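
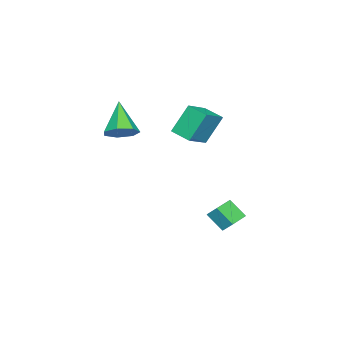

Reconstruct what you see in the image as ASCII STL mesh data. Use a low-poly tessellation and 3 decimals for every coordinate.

solid 
facet normal -0.393 0.334 0.857
outer loop
vertex -0.534 -0.167 4.21
vertex -0.156 0.972 3.94
vertex -1.999 0.132 3.422
endloop
endfacet
facet normal -0.307 -0.926 0.220
outer loop
vertex -1.264 -0.492 1.82
vertex -0.534 -0.167 4.21
vertex -1.999 0.132 3.422
endloop
endfacet
facet normal -0.393 0.334 0.857
outer loop
vertex -1.999 0.132 3.422
vertex -0.156 0.972 3.94
vertex -1.621 1.271 3.152
endloop
endfacet
facet normal -0.867 0.177 -0.467
outer loop
vertex -1.621 1.271 3.152
vertex -1.264 -0.492 1.82
vertex -1.999 0.132 3.422
endloop
endfacet
facet normal 0.867 -0.177 0.467
outer loop
vertex -0.534 -0.167 4.21
vertex 0.579 0.348 2.338
vertex -0.156 0.972 3.94
endloop
endfacet
facet normal -0.307 -0.926 0.220
outer loop
vertex 0.201 -0.791 2.608
vertex -0.534 -0.167 4.21
vertex -1.264 -0.492 1.82
endloop
endfacet
facet normal 0.867 -0.177 0.467
outer loop
vertex 0.201 -0.791 2.608
vertex 0.579 0.348 2.338
vertex -0.534 -0.167 4.21
endloop
endfacet
facet normal 0.307 0.926 -0.220
outer loop
vertex -0.156 0.972 3.94
vertex 0.579 0.348 2.338
vertex -1.621 1.271 3.152
endloop
endfacet
facet normal -0.867 0.177 -0.467
outer loop
vertex -0.886 0.647 1.55
vertex -1.264 -0.492 1.82
vertex -1.621 1.271 3.152
endloop
endfacet
facet normal 0.307 0.926 -0.220
outer loop
vertex -1.621 1.271 3.152
vertex 0.579 0.348 2.338
vertex -0.886 0.647 1.55
endloop
endfacet
facet normal 0.393 -0.334 -0.857
outer loop
vertex -0.886 0.647 1.55
vertex 0.201 -0.791 2.608
vertex -1.264 -0.492 1.82
endloop
endfacet
facet normal 0.393 -0.334 -0.857
outer loop
vertex 0.579 0.348 2.338
vertex 0.201 -0.791 2.608
vertex -0.886 0.647 1.55
endloop
endfacet
facet normal 0.613 0.338 -0.714
outer loop
vertex 1.957 -3.668 2.809
vertex 1.303 -3.03 2.549
vertex 1.998 -2.938 3.19
endloop
endfacet
facet normal 0.503 -0.422 0.754
outer loop
vertex 1.957 -3.668 2.809
vertex 1.998 -2.938 3.19
vertex -0.003 -3.75 4.071
endloop
endfacet
facet normal 0.614 0.338 -0.714
outer loop
vertex 1.998 -2.938 3.19
vertex 1.303 -3.03 2.549
vertex 1.516 -2.278 3.088
endloop
endfacet
facet normal 0.264 0.333 0.905
outer loop
vertex 1.998 -2.938 3.19
vertex 1.516 -2.278 3.088
vertex -0.003 -3.75 4.071
endloop
endfacet
facet normal 0.613 0.338 -0.714
outer loop
vertex 1.516 -2.278 3.088
vertex 1.303 -3.03 2.549
vertex 0.873 -2.184 2.581
endloop
endfacet
facet normal -0.346 0.741 0.576
outer loop
vertex 1.516 -2.278 3.088
vertex 0.873 -2.184 2.581
vertex -0.003 -3.75 4.071
endloop
endfacet
facet normal 0.613 0.338 -0.714
outer loop
vertex 0.873 -2.184 2.581
vertex 1.303 -3.03 2.549
vertex 0.554 -2.727 2.05
endloop
endfacet
facet normal -0.867 0.497 0.013
outer loop
vertex 0.873 -2.184 2.581
vertex 0.554 -2.727 2.05
vertex -0.003 -3.75 4.071
endloop
endfacet
facet normal 0.613 0.338 -0.714
outer loop
vertex 0.554 -2.727 2.05
vertex 1.303 -3.03 2.549
vertex 0.799 -3.499 1.895
endloop
endfacet
facet normal -0.908 -0.216 -0.359
outer loop
vertex 0.554 -2.727 2.05
vertex 0.799 -3.499 1.895
vertex -0.003 -3.75 4.071
endloop
endfacet
facet normal 0.613 0.337 -0.714
outer loop
vertex 0.799 -3.499 1.895
vertex 1.303 -3.03 2.549
vertex 1.423 -3.918 2.233
endloop
endfacet
facet normal -0.437 -0.861 -0.260
outer loop
vertex 0.799 -3.499 1.895
vertex 1.423 -3.918 2.233
vertex -0.003 -3.75 4.071
endloop
endfacet
facet normal 0.613 0.337 -0.715
outer loop
vertex 1.423 -3.918 2.233
vertex 1.303 -3.03 2.549
vertex 1.957 -3.668 2.809
endloop
endfacet
facet normal 0.192 -0.953 0.236
outer loop
vertex 1.423 -3.918 2.233
vertex 1.957 -3.668 2.809
vertex -0.003 -3.75 4.071
endloop
endfacet
facet normal -0.981 0.194 0.018
outer loop
vertex -1.493 1.757 -2.708
vertex -1.323 2.7 -3.587
vertex -1.623 1.162 -3.37
endloop
endfacet
facet normal -0.130 -0.725 0.677
outer loop
vertex -0.397 0.92 -3.393
vertex -1.493 1.757 -2.708
vertex -1.623 1.162 -3.37
endloop
endfacet
facet normal -0.981 0.194 0.018
outer loop
vertex -1.623 1.162 -3.37
vertex -1.323 2.7 -3.587
vertex -1.453 2.105 -4.25
endloop
endfacet
facet normal -0.144 -0.661 -0.736
outer loop
vertex -1.453 2.105 -4.25
vertex -0.397 0.92 -3.393
vertex -1.623 1.162 -3.37
endloop
endfacet
facet normal 0.144 0.661 0.737
outer loop
vertex -1.493 1.757 -2.708
vertex -0.097 2.458 -3.61
vertex -1.323 2.7 -3.587
endloop
endfacet
facet normal -0.131 -0.725 0.676
outer loop
vertex -0.267 1.515 -2.73
vertex -1.493 1.757 -2.708
vertex -0.397 0.92 -3.393
endloop
endfacet
facet normal 0.144 0.661 0.736
outer loop
vertex -0.267 1.515 -2.73
vertex -0.097 2.458 -3.61
vertex -1.493 1.757 -2.708
endloop
endfacet
facet normal 0.130 0.725 -0.676
outer loop
vertex -1.323 2.7 -3.587
vertex -0.097 2.458 -3.61
vertex -1.453 2.105 -4.25
endloop
endfacet
facet normal -0.144 -0.661 -0.737
outer loop
vertex -0.227 1.863 -4.272
vertex -0.397 0.92 -3.393
vertex -1.453 2.105 -4.25
endloop
endfacet
facet normal 0.131 0.724 -0.677
outer loop
vertex -1.453 2.105 -4.25
vertex -0.097 2.458 -3.61
vertex -0.227 1.863 -4.272
endloop
endfacet
facet normal 0.981 -0.194 -0.018
outer loop
vertex -0.227 1.863 -4.272
vertex -0.267 1.515 -2.73
vertex -0.397 0.92 -3.393
endloop
endfacet
facet normal 0.981 -0.194 -0.018
outer loop
vertex -0.097 2.458 -3.61
vertex -0.267 1.515 -2.73
vertex -0.227 1.863 -4.272
endloop
endfacet

endsolid


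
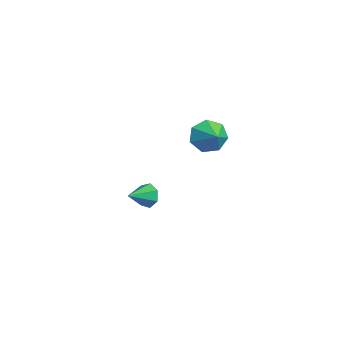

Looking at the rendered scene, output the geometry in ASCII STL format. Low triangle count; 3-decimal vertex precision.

solid 
facet normal -0.937 -0.100 -0.336
outer loop
vertex 2.412 1.495 1.707
vertex 2.053 1.93 2.58
vertex 2.323 2.393 1.689
endloop
endfacet
facet normal 0.844 0.073 -0.532
outer loop
vertex 2.412 1.495 1.707
vertex 2.323 2.393 1.689
vertex 3.167 2.05 2.98
endloop
endfacet
facet normal -0.937 -0.100 -0.336
outer loop
vertex 2.323 2.393 1.689
vertex 2.053 1.93 2.58
vertex 2.03 2.942 2.342
endloop
endfacet
facet normal 0.683 0.680 -0.266
outer loop
vertex 2.323 2.393 1.689
vertex 2.03 2.942 2.342
vertex 3.167 2.05 2.98
endloop
endfacet
facet normal -0.937 -0.100 -0.336
outer loop
vertex 2.03 2.942 2.342
vertex 2.053 1.93 2.58
vertex 1.754 2.73 3.175
endloop
endfacet
facet normal 0.445 0.822 0.356
outer loop
vertex 2.03 2.942 2.342
vertex 1.754 2.73 3.175
vertex 3.167 2.05 2.98
endloop
endfacet
facet normal -0.937 -0.100 -0.336
outer loop
vertex 1.754 2.73 3.175
vertex 2.053 1.93 2.58
vertex 1.703 1.915 3.56
endloop
endfacet
facet normal 0.308 0.391 0.868
outer loop
vertex 1.754 2.73 3.175
vertex 1.703 1.915 3.56
vertex 3.167 2.05 2.98
endloop
endfacet
facet normal -0.936 -0.101 -0.336
outer loop
vertex 1.703 1.915 3.56
vertex 2.053 1.93 2.58
vertex 1.916 1.112 3.207
endloop
endfacet
facet normal 0.376 -0.288 0.881
outer loop
vertex 1.703 1.915 3.56
vertex 1.916 1.112 3.207
vertex 3.167 2.05 2.98
endloop
endfacet
facet normal -0.937 -0.100 -0.335
outer loop
vertex 1.916 1.112 3.207
vertex 2.053 1.93 2.58
vertex 2.231 0.925 2.382
endloop
endfacet
facet normal 0.597 -0.703 0.387
outer loop
vertex 1.916 1.112 3.207
vertex 2.231 0.925 2.382
vertex 3.167 2.05 2.98
endloop
endfacet
facet normal -0.937 -0.100 -0.335
outer loop
vertex 2.231 0.925 2.382
vertex 2.053 1.93 2.58
vertex 2.412 1.495 1.707
endloop
endfacet
facet normal 0.805 -0.542 -0.241
outer loop
vertex 2.231 0.925 2.382
vertex 2.412 1.495 1.707
vertex 3.167 2.05 2.98
endloop
endfacet
facet normal -0.405 0.868 -0.288
outer loop
vertex -3.582 0.473 -4.856
vertex -4.056 0.482 -4.163
vertex -3.288 0.803 -4.276
endloop
endfacet
facet normal 0.915 -0.228 -0.334
outer loop
vertex -3.582 0.473 -4.856
vertex -3.288 0.803 -4.276
vertex -3.484 -0.742 -3.757
endloop
endfacet
facet normal -0.405 0.868 -0.288
outer loop
vertex -3.288 0.803 -4.276
vertex -4.056 0.482 -4.163
vertex -3.572 0.891 -3.611
endloop
endfacet
facet normal 0.920 0.015 0.391
outer loop
vertex -3.288 0.803 -4.276
vertex -3.572 0.891 -3.611
vertex -3.484 -0.742 -3.757
endloop
endfacet
facet normal -0.405 0.868 -0.288
outer loop
vertex -3.572 0.891 -3.611
vertex -4.056 0.482 -4.163
vertex -4.221 0.671 -3.361
endloop
endfacet
facet normal 0.377 -0.062 0.924
outer loop
vertex -3.572 0.891 -3.611
vertex -4.221 0.671 -3.361
vertex -3.484 -0.742 -3.757
endloop
endfacet
facet normal -0.406 0.867 -0.288
outer loop
vertex -4.221 0.671 -3.361
vertex -4.056 0.482 -4.163
vertex -4.745 0.308 -3.715
endloop
endfacet
facet normal -0.305 -0.401 0.864
outer loop
vertex -4.221 0.671 -3.361
vertex -4.745 0.308 -3.715
vertex -3.484 -0.742 -3.757
endloop
endfacet
facet normal -0.406 0.868 -0.287
outer loop
vertex -4.745 0.308 -3.715
vertex -4.056 0.482 -4.163
vertex -4.75 0.077 -4.406
endloop
endfacet
facet normal -0.614 -0.747 0.254
outer loop
vertex -4.745 0.308 -3.715
vertex -4.75 0.077 -4.406
vertex -3.484 -0.742 -3.757
endloop
endfacet
facet normal -0.405 0.867 -0.289
outer loop
vertex -4.75 0.077 -4.406
vertex -4.056 0.482 -4.163
vertex -4.232 0.15 -4.914
endloop
endfacet
facet normal -0.316 -0.839 -0.443
outer loop
vertex -4.75 0.077 -4.406
vertex -4.232 0.15 -4.914
vertex -3.484 -0.742 -3.757
endloop
endfacet
facet normal -0.405 0.867 -0.288
outer loop
vertex -4.232 0.15 -4.914
vertex -4.056 0.482 -4.163
vertex -3.582 0.473 -4.856
endloop
endfacet
facet normal 0.365 -0.608 -0.705
outer loop
vertex -4.232 0.15 -4.914
vertex -3.582 0.473 -4.856
vertex -3.484 -0.742 -3.757
endloop
endfacet

endsolid


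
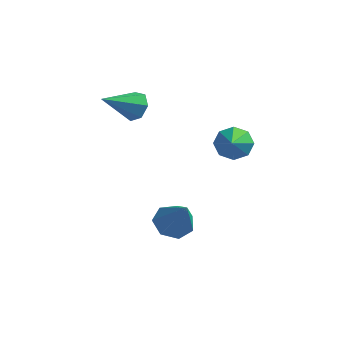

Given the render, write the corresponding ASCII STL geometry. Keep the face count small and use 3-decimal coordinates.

solid 
facet normal -0.469 0.325 -0.821
outer loop
vertex 2.057 0.652 -2.368
vertex 1.368 0.515 -2.029
vertex 1.796 1.167 -2.015
endloop
endfacet
facet normal 0.915 0.387 0.113
outer loop
vertex 2.057 0.652 -2.368
vertex 1.796 1.167 -2.015
vertex 2.132 -0.015 -0.691
endloop
endfacet
facet normal -0.468 0.325 -0.821
outer loop
vertex 1.796 1.167 -2.015
vertex 1.368 0.515 -2.029
vertex 1.213 1.191 -1.673
endloop
endfacet
facet normal 0.363 0.739 0.567
outer loop
vertex 1.796 1.167 -2.015
vertex 1.213 1.191 -1.673
vertex 2.132 -0.015 -0.691
endloop
endfacet
facet normal -0.469 0.325 -0.821
outer loop
vertex 1.213 1.191 -1.673
vertex 1.368 0.515 -2.029
vertex 0.746 0.706 -1.598
endloop
endfacet
facet normal -0.321 0.439 0.839
outer loop
vertex 1.213 1.191 -1.673
vertex 0.746 0.706 -1.598
vertex 2.132 -0.015 -0.691
endloop
endfacet
facet normal -0.469 0.327 -0.821
outer loop
vertex 0.746 0.706 -1.598
vertex 1.368 0.515 -2.029
vertex 0.748 0.078 -1.849
endloop
endfacet
facet normal -0.625 -0.291 0.724
outer loop
vertex 0.746 0.706 -1.598
vertex 0.748 0.078 -1.849
vertex 2.132 -0.015 -0.691
endloop
endfacet
facet normal -0.468 0.326 -0.821
outer loop
vertex 0.748 0.078 -1.849
vertex 1.368 0.515 -2.029
vertex 1.216 -0.222 -2.235
endloop
endfacet
facet normal -0.319 -0.896 0.309
outer loop
vertex 0.748 0.078 -1.849
vertex 1.216 -0.222 -2.235
vertex 2.132 -0.015 -0.691
endloop
endfacet
facet normal -0.469 0.326 -0.821
outer loop
vertex 1.216 -0.222 -2.235
vertex 1.368 0.515 -2.029
vertex 1.799 0.034 -2.466
endloop
endfacet
facet normal 0.369 -0.925 -0.095
outer loop
vertex 1.216 -0.222 -2.235
vertex 1.799 0.034 -2.466
vertex 2.132 -0.015 -0.691
endloop
endfacet
facet normal -0.469 0.326 -0.821
outer loop
vertex 1.799 0.034 -2.466
vertex 1.368 0.515 -2.029
vertex 2.057 0.652 -2.368
endloop
endfacet
facet normal 0.917 -0.354 -0.182
outer loop
vertex 1.799 0.034 -2.466
vertex 2.057 0.652 -2.368
vertex 2.132 -0.015 -0.691
endloop
endfacet
facet normal 0.478 0.714 -0.511
outer loop
vertex -0.317 1.486 2.331
vertex -0.758 1.931 2.54
vertex -0.189 1.752 2.822
endloop
endfacet
facet normal 0.630 -0.740 0.237
outer loop
vertex -0.317 1.486 2.331
vertex -0.189 1.752 2.822
vertex -1.522 0.789 3.36
endloop
endfacet
facet normal 0.478 0.713 -0.512
outer loop
vertex -0.189 1.752 2.822
vertex -0.758 1.931 2.54
vertex -0.489 2.153 3.1
endloop
endfacet
facet normal 0.495 -0.214 0.842
outer loop
vertex -0.189 1.752 2.822
vertex -0.489 2.153 3.1
vertex -1.522 0.789 3.36
endloop
endfacet
facet normal 0.477 0.715 -0.512
outer loop
vertex -0.489 2.153 3.1
vertex -0.758 1.931 2.54
vertex -0.992 2.386 2.957
endloop
endfacet
facet normal -0.138 0.285 0.949
outer loop
vertex -0.489 2.153 3.1
vertex -0.992 2.386 2.957
vertex -1.522 0.789 3.36
endloop
endfacet
facet normal 0.477 0.714 -0.512
outer loop
vertex -0.992 2.386 2.957
vertex -0.758 1.931 2.54
vertex -1.319 2.277 2.5
endloop
endfacet
facet normal -0.792 0.383 0.475
outer loop
vertex -0.992 2.386 2.957
vertex -1.319 2.277 2.5
vertex -1.522 0.789 3.36
endloop
endfacet
facet normal 0.477 0.714 -0.513
outer loop
vertex -1.319 2.277 2.5
vertex -0.758 1.931 2.54
vertex -1.224 1.907 2.073
endloop
endfacet
facet normal -0.975 0.005 -0.221
outer loop
vertex -1.319 2.277 2.5
vertex -1.224 1.907 2.073
vertex -1.522 0.789 3.36
endloop
endfacet
facet normal 0.477 0.714 -0.513
outer loop
vertex -1.224 1.907 2.073
vertex -0.758 1.931 2.54
vertex -0.778 1.555 1.998
endloop
endfacet
facet normal -0.549 -0.564 -0.617
outer loop
vertex -1.224 1.907 2.073
vertex -0.778 1.555 1.998
vertex -1.522 0.789 3.36
endloop
endfacet
facet normal 0.477 0.714 -0.513
outer loop
vertex -0.778 1.555 1.998
vertex -0.758 1.931 2.54
vertex -0.317 1.486 2.331
endloop
endfacet
facet normal 0.165 -0.895 -0.414
outer loop
vertex -0.778 1.555 1.998
vertex -0.317 1.486 2.331
vertex -1.522 0.789 3.36
endloop
endfacet
facet normal -0.286 0.785 -0.549
outer loop
vertex 3.627 1.702 2.557
vertex 3.278 1.274 2.127
vertex 3.12 1.625 2.711
endloop
endfacet
facet normal 0.240 0.281 0.929
outer loop
vertex 3.627 1.702 2.557
vertex 3.12 1.625 2.711
vertex 3.762 -0.054 3.053
endloop
endfacet
facet normal -0.286 0.785 -0.549
outer loop
vertex 3.12 1.625 2.711
vertex 3.278 1.274 2.127
vertex 2.705 1.342 2.523
endloop
endfacet
facet normal -0.425 0.022 0.905
outer loop
vertex 3.12 1.625 2.711
vertex 2.705 1.342 2.523
vertex 3.762 -0.054 3.053
endloop
endfacet
facet normal -0.286 0.786 -0.549
outer loop
vertex 2.705 1.342 2.523
vertex 3.278 1.274 2.127
vertex 2.626 1.02 2.103
endloop
endfacet
facet normal -0.782 -0.415 0.465
outer loop
vertex 2.705 1.342 2.523
vertex 2.626 1.02 2.103
vertex 3.762 -0.054 3.053
endloop
endfacet
facet normal -0.286 0.786 -0.549
outer loop
vertex 2.626 1.02 2.103
vertex 3.278 1.274 2.127
vertex 2.929 0.846 1.696
endloop
endfacet
facet normal -0.621 -0.773 -0.132
outer loop
vertex 2.626 1.02 2.103
vertex 2.929 0.846 1.696
vertex 3.762 -0.054 3.053
endloop
endfacet
facet normal -0.286 0.786 -0.549
outer loop
vertex 2.929 0.846 1.696
vertex 3.278 1.274 2.127
vertex 3.436 0.923 1.542
endloop
endfacet
facet normal -0.035 -0.843 -0.537
outer loop
vertex 2.929 0.846 1.696
vertex 3.436 0.923 1.542
vertex 3.762 -0.054 3.053
endloop
endfacet
facet normal -0.287 0.785 -0.549
outer loop
vertex 3.436 0.923 1.542
vertex 3.278 1.274 2.127
vertex 3.851 1.206 1.73
endloop
endfacet
facet normal 0.630 -0.583 -0.513
outer loop
vertex 3.436 0.923 1.542
vertex 3.851 1.206 1.73
vertex 3.762 -0.054 3.053
endloop
endfacet
facet normal -0.287 0.786 -0.548
outer loop
vertex 3.851 1.206 1.73
vertex 3.278 1.274 2.127
vertex 3.93 1.528 2.15
endloop
endfacet
facet normal 0.986 -0.147 -0.073
outer loop
vertex 3.851 1.206 1.73
vertex 3.93 1.528 2.15
vertex 3.762 -0.054 3.053
endloop
endfacet
facet normal -0.287 0.785 -0.549
outer loop
vertex 3.93 1.528 2.15
vertex 3.278 1.274 2.127
vertex 3.627 1.702 2.557
endloop
endfacet
facet normal 0.825 0.211 0.524
outer loop
vertex 3.93 1.528 2.15
vertex 3.627 1.702 2.557
vertex 3.762 -0.054 3.053
endloop
endfacet

endsolid


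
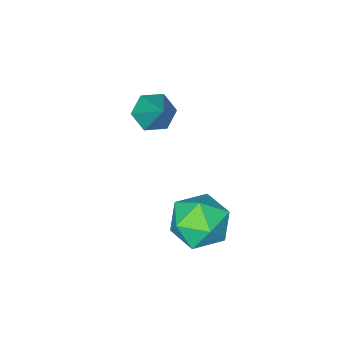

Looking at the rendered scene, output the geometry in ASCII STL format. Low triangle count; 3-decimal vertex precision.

solid 
facet normal -0.171 0.582 0.795
outer loop
vertex 0.501 3.946 -0.016
vertex -0.496 3.614 0.012
vertex 0.245 3.097 0.55
endloop
endfacet
facet normal 0.508 0.366 0.779
outer loop
vertex 0.501 3.946 -0.016
vertex 0.245 3.097 0.55
vertex 1.125 3.1 -0.025
endloop
endfacet
facet normal 0.795 0.584 0.164
outer loop
vertex 0.501 3.946 -0.016
vertex 1.125 3.1 -0.025
vertex 0.928 3.618 -0.919
endloop
endfacet
facet normal 0.291 0.935 -0.202
outer loop
vertex 0.501 3.946 -0.016
vertex 0.928 3.618 -0.919
vertex -0.074 3.935 -0.896
endloop
endfacet
facet normal -0.306 0.933 0.188
outer loop
vertex 0.501 3.946 -0.016
vertex -0.074 3.935 -0.896
vertex -0.496 3.614 0.012
endloop
endfacet
facet normal 0.514 -0.348 0.784
outer loop
vertex 1.125 3.1 -0.025
vertex 0.245 3.097 0.55
vertex 0.514 2.245 -0.004
endloop
endfacet
facet normal -0.587 0.001 0.810
outer loop
vertex 0.245 3.097 0.55
vertex -0.496 3.614 0.012
vertex -0.488 2.562 0.019
endloop
endfacet
facet normal -0.803 0.570 -0.172
outer loop
vertex -0.496 3.614 0.012
vertex -0.074 3.935 -0.896
vertex -0.685 3.08 -0.875
endloop
endfacet
facet normal 0.163 0.573 -0.803
outer loop
vertex -0.074 3.935 -0.896
vertex 0.928 3.618 -0.919
vertex 0.195 3.083 -1.45
endloop
endfacet
facet normal 0.977 0.006 -0.212
outer loop
vertex 0.928 3.618 -0.919
vertex 1.125 3.1 -0.025
vertex 0.936 2.566 -0.912
endloop
endfacet
facet normal -0.291 -0.935 0.202
outer loop
vertex -0.061 2.234 -0.884
vertex 0.514 2.245 -0.004
vertex -0.488 2.562 0.019
endloop
endfacet
facet normal -0.795 -0.584 -0.164
outer loop
vertex -0.061 2.234 -0.884
vertex -0.488 2.562 0.019
vertex -0.685 3.08 -0.875
endloop
endfacet
facet normal -0.508 -0.366 -0.779
outer loop
vertex -0.061 2.234 -0.884
vertex -0.685 3.08 -0.875
vertex 0.195 3.083 -1.45
endloop
endfacet
facet normal 0.171 -0.582 -0.795
outer loop
vertex -0.061 2.234 -0.884
vertex 0.195 3.083 -1.45
vertex 0.936 2.566 -0.912
endloop
endfacet
facet normal 0.306 -0.933 -0.188
outer loop
vertex -0.061 2.234 -0.884
vertex 0.936 2.566 -0.912
vertex 0.514 2.245 -0.004
endloop
endfacet
facet normal -0.163 -0.573 0.803
outer loop
vertex -0.488 2.562 0.019
vertex 0.514 2.245 -0.004
vertex 0.245 3.097 0.55
endloop
endfacet
facet normal -0.977 -0.006 0.212
outer loop
vertex -0.685 3.08 -0.875
vertex -0.488 2.562 0.019
vertex -0.496 3.614 0.012
endloop
endfacet
facet normal -0.514 0.348 -0.784
outer loop
vertex 0.195 3.083 -1.45
vertex -0.685 3.08 -0.875
vertex -0.074 3.935 -0.896
endloop
endfacet
facet normal 0.587 -0.001 -0.810
outer loop
vertex 0.936 2.566 -0.912
vertex 0.195 3.083 -1.45
vertex 0.928 3.618 -0.919
endloop
endfacet
facet normal 0.803 -0.570 0.172
outer loop
vertex 0.514 2.245 -0.004
vertex 0.936 2.566 -0.912
vertex 1.125 3.1 -0.025
endloop
endfacet
facet normal -0.269 -0.632 -0.727
outer loop
vertex -0.243 -0.939 1.39
vertex -0.89 -0.605 1.339
vertex -0.328 -0.377 0.933
endloop
endfacet
facet normal 0.991 0.132 -0.022
outer loop
vertex -0.243 -0.939 1.39
vertex -0.328 -0.377 0.933
vertex -0.41 0.525 2.641
endloop
endfacet
facet normal -0.269 -0.632 -0.727
outer loop
vertex -0.328 -0.377 0.933
vertex -0.89 -0.605 1.339
vertex -0.976 -0.043 0.882
endloop
endfacet
facet normal 0.444 0.801 -0.402
outer loop
vertex -0.328 -0.377 0.933
vertex -0.976 -0.043 0.882
vertex -0.41 0.525 2.641
endloop
endfacet
facet normal -0.268 -0.632 -0.727
outer loop
vertex -0.976 -0.043 0.882
vertex -0.89 -0.605 1.339
vertex -1.537 -0.272 1.288
endloop
endfacet
facet normal -0.457 0.879 -0.137
outer loop
vertex -0.976 -0.043 0.882
vertex -1.537 -0.272 1.288
vertex -0.41 0.525 2.641
endloop
endfacet
facet normal -0.268 -0.632 -0.727
outer loop
vertex -1.537 -0.272 1.288
vertex -0.89 -0.605 1.339
vertex -1.452 -0.834 1.745
endloop
endfacet
facet normal -0.812 0.289 0.506
outer loop
vertex -1.537 -0.272 1.288
vertex -1.452 -0.834 1.745
vertex -0.41 0.525 2.641
endloop
endfacet
facet normal -0.268 -0.631 -0.728
outer loop
vertex -1.452 -0.834 1.745
vertex -0.89 -0.605 1.339
vertex -0.805 -1.168 1.796
endloop
endfacet
facet normal -0.266 -0.380 0.886
outer loop
vertex -1.452 -0.834 1.745
vertex -0.805 -1.168 1.796
vertex -0.41 0.525 2.641
endloop
endfacet
facet normal -0.268 -0.631 -0.728
outer loop
vertex -0.805 -1.168 1.796
vertex -0.89 -0.605 1.339
vertex -0.243 -0.939 1.39
endloop
endfacet
facet normal 0.636 -0.458 0.621
outer loop
vertex -0.805 -1.168 1.796
vertex -0.243 -0.939 1.39
vertex -0.41 0.525 2.641
endloop
endfacet

endsolid


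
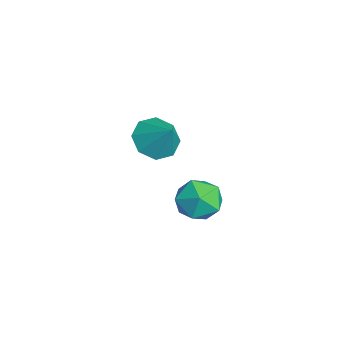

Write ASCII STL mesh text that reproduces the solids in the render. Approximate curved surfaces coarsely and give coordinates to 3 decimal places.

solid 
facet normal -0.991 -0.048 -0.127
outer loop
vertex 2.597 3.595 2.396
vertex 2.537 2.913 3.123
vertex 2.462 3.884 3.343
endloop
endfacet
facet normal -0.744 0.602 -0.290
outer loop
vertex 2.597 3.595 2.396
vertex 2.462 3.884 3.343
vertex 3.096 4.384 2.754
endloop
endfacet
facet normal -0.258 0.530 -0.808
outer loop
vertex 2.597 3.595 2.396
vertex 3.096 4.384 2.754
vertex 3.562 3.721 2.17
endloop
endfacet
facet normal -0.205 -0.164 -0.965
outer loop
vertex 2.597 3.595 2.396
vertex 3.562 3.721 2.17
vertex 3.217 2.812 2.398
endloop
endfacet
facet normal -0.657 -0.522 -0.544
outer loop
vertex 2.597 3.595 2.396
vertex 3.217 2.812 2.398
vertex 2.537 2.913 3.123
endloop
endfacet
facet normal -0.415 0.864 0.287
outer loop
vertex 3.096 4.384 2.754
vertex 2.462 3.884 3.343
vertex 3.343 4.188 3.702
endloop
endfacet
facet normal -0.814 -0.187 0.550
outer loop
vertex 2.462 3.884 3.343
vertex 2.537 2.913 3.123
vertex 2.998 3.279 3.93
endloop
endfacet
facet normal -0.275 -0.953 -0.125
outer loop
vertex 2.537 2.913 3.123
vertex 3.217 2.812 2.398
vertex 3.464 2.616 3.346
endloop
endfacet
facet normal 0.458 -0.376 -0.806
outer loop
vertex 3.217 2.812 2.398
vertex 3.562 3.721 2.17
vertex 4.098 3.116 2.757
endloop
endfacet
facet normal 0.372 0.747 -0.551
outer loop
vertex 3.562 3.721 2.17
vertex 3.096 4.384 2.754
vertex 4.023 4.087 2.977
endloop
endfacet
facet normal 0.205 0.164 0.965
outer loop
vertex 3.963 3.405 3.704
vertex 3.343 4.188 3.702
vertex 2.998 3.279 3.93
endloop
endfacet
facet normal 0.258 -0.530 0.808
outer loop
vertex 3.963 3.405 3.704
vertex 2.998 3.279 3.93
vertex 3.464 2.616 3.346
endloop
endfacet
facet normal 0.744 -0.602 0.290
outer loop
vertex 3.963 3.405 3.704
vertex 3.464 2.616 3.346
vertex 4.098 3.116 2.757
endloop
endfacet
facet normal 0.991 0.048 0.127
outer loop
vertex 3.963 3.405 3.704
vertex 4.098 3.116 2.757
vertex 4.023 4.087 2.977
endloop
endfacet
facet normal 0.657 0.522 0.544
outer loop
vertex 3.963 3.405 3.704
vertex 4.023 4.087 2.977
vertex 3.343 4.188 3.702
endloop
endfacet
facet normal -0.458 0.376 0.806
outer loop
vertex 2.998 3.279 3.93
vertex 3.343 4.188 3.702
vertex 2.462 3.884 3.343
endloop
endfacet
facet normal -0.372 -0.747 0.551
outer loop
vertex 3.464 2.616 3.346
vertex 2.998 3.279 3.93
vertex 2.537 2.913 3.123
endloop
endfacet
facet normal 0.415 -0.864 -0.287
outer loop
vertex 4.098 3.116 2.757
vertex 3.464 2.616 3.346
vertex 3.217 2.812 2.398
endloop
endfacet
facet normal 0.814 0.187 -0.550
outer loop
vertex 4.023 4.087 2.977
vertex 4.098 3.116 2.757
vertex 3.562 3.721 2.17
endloop
endfacet
facet normal 0.275 0.953 0.125
outer loop
vertex 3.343 4.188 3.702
vertex 4.023 4.087 2.977
vertex 3.096 4.384 2.754
endloop
endfacet
facet normal -0.604 -0.319 -0.731
outer loop
vertex -0.382 2.583 2.49
vertex -1.174 2.721 3.084
vertex -0.676 3.287 2.426
endloop
endfacet
facet normal 0.914 0.366 -0.175
outer loop
vertex -0.382 2.583 2.49
vertex -0.676 3.287 2.426
vertex -0.306 3.179 4.136
endloop
endfacet
facet normal -0.603 -0.319 -0.731
outer loop
vertex -0.676 3.287 2.426
vertex -1.174 2.721 3.084
vertex -1.263 3.659 2.748
endloop
endfacet
facet normal 0.512 0.857 -0.057
outer loop
vertex -0.676 3.287 2.426
vertex -1.263 3.659 2.748
vertex -0.306 3.179 4.136
endloop
endfacet
facet normal -0.603 -0.319 -0.731
outer loop
vertex -1.263 3.659 2.748
vertex -1.174 2.721 3.084
vertex -1.797 3.481 3.266
endloop
endfacet
facet normal 0.001 0.945 0.326
outer loop
vertex -1.263 3.659 2.748
vertex -1.797 3.481 3.266
vertex -0.306 3.179 4.136
endloop
endfacet
facet normal -0.603 -0.319 -0.732
outer loop
vertex -1.797 3.481 3.266
vertex -1.174 2.721 3.084
vertex -1.967 2.859 3.677
endloop
endfacet
facet normal -0.319 0.582 0.748
outer loop
vertex -1.797 3.481 3.266
vertex -1.967 2.859 3.677
vertex -0.306 3.179 4.136
endloop
endfacet
facet normal -0.603 -0.319 -0.732
outer loop
vertex -1.967 2.859 3.677
vertex -1.174 2.721 3.084
vertex -1.672 2.155 3.741
endloop
endfacet
facet normal -0.262 -0.022 0.965
outer loop
vertex -1.967 2.859 3.677
vertex -1.672 2.155 3.741
vertex -0.306 3.179 4.136
endloop
endfacet
facet normal -0.604 -0.318 -0.731
outer loop
vertex -1.672 2.155 3.741
vertex -1.174 2.721 3.084
vertex -1.086 1.783 3.419
endloop
endfacet
facet normal 0.140 -0.513 0.847
outer loop
vertex -1.672 2.155 3.741
vertex -1.086 1.783 3.419
vertex -0.306 3.179 4.136
endloop
endfacet
facet normal -0.603 -0.318 -0.732
outer loop
vertex -1.086 1.783 3.419
vertex -1.174 2.721 3.084
vertex -0.551 1.96 2.901
endloop
endfacet
facet normal 0.649 -0.602 0.465
outer loop
vertex -1.086 1.783 3.419
vertex -0.551 1.96 2.901
vertex -0.306 3.179 4.136
endloop
endfacet
facet normal -0.604 -0.318 -0.731
outer loop
vertex -0.551 1.96 2.901
vertex -1.174 2.721 3.084
vertex -0.382 2.583 2.49
endloop
endfacet
facet normal 0.971 -0.236 0.041
outer loop
vertex -0.551 1.96 2.901
vertex -0.382 2.583 2.49
vertex -0.306 3.179 4.136
endloop
endfacet

endsolid


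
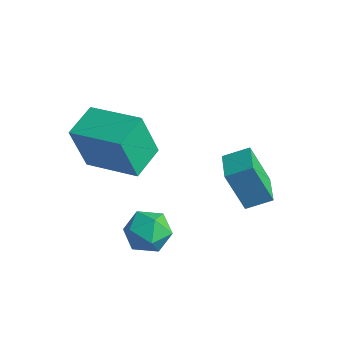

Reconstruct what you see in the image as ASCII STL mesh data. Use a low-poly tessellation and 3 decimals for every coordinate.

solid 
facet normal -0.989 0.042 0.144
outer loop
vertex -2.38 0.35 -3.313
vertex -2.408 -0.551 -3.245
vertex -2.279 -0.045 -2.506
endloop
endfacet
facet normal -0.671 0.630 0.392
outer loop
vertex -2.38 0.35 -3.313
vertex -2.279 -0.045 -2.506
vertex -1.755 0.656 -2.735
endloop
endfacet
facet normal -0.321 0.935 -0.149
outer loop
vertex -2.38 0.35 -3.313
vertex -1.755 0.656 -2.735
vertex -1.56 0.583 -3.615
endloop
endfacet
facet normal -0.422 0.537 -0.731
outer loop
vertex -2.38 0.35 -3.313
vertex -1.56 0.583 -3.615
vertex -1.964 -0.163 -3.93
endloop
endfacet
facet normal -0.835 -0.016 -0.550
outer loop
vertex -2.38 0.35 -3.313
vertex -1.964 -0.163 -3.93
vertex -2.408 -0.551 -3.245
endloop
endfacet
facet normal -0.190 0.430 0.882
outer loop
vertex -1.755 0.656 -2.735
vertex -2.279 -0.045 -2.506
vertex -1.396 -0.057 -2.31
endloop
endfacet
facet normal -0.706 -0.521 0.480
outer loop
vertex -2.279 -0.045 -2.506
vertex -2.408 -0.551 -3.245
vertex -1.8 -0.803 -2.625
endloop
endfacet
facet normal -0.457 -0.614 -0.644
outer loop
vertex -2.408 -0.551 -3.245
vertex -1.964 -0.163 -3.93
vertex -1.605 -0.876 -3.505
endloop
endfacet
facet normal 0.212 0.281 -0.936
outer loop
vertex -1.964 -0.163 -3.93
vertex -1.56 0.583 -3.615
vertex -1.081 -0.175 -3.734
endloop
endfacet
facet normal 0.377 0.926 0.007
outer loop
vertex -1.56 0.583 -3.615
vertex -1.755 0.656 -2.735
vertex -0.952 0.331 -2.995
endloop
endfacet
facet normal 0.422 -0.537 0.731
outer loop
vertex -0.98 -0.57 -2.927
vertex -1.396 -0.057 -2.31
vertex -1.8 -0.803 -2.625
endloop
endfacet
facet normal 0.321 -0.935 0.149
outer loop
vertex -0.98 -0.57 -2.927
vertex -1.8 -0.803 -2.625
vertex -1.605 -0.876 -3.505
endloop
endfacet
facet normal 0.671 -0.630 -0.392
outer loop
vertex -0.98 -0.57 -2.927
vertex -1.605 -0.876 -3.505
vertex -1.081 -0.175 -3.734
endloop
endfacet
facet normal 0.989 -0.042 -0.144
outer loop
vertex -0.98 -0.57 -2.927
vertex -1.081 -0.175 -3.734
vertex -0.952 0.331 -2.995
endloop
endfacet
facet normal 0.835 0.016 0.550
outer loop
vertex -0.98 -0.57 -2.927
vertex -0.952 0.331 -2.995
vertex -1.396 -0.057 -2.31
endloop
endfacet
facet normal -0.212 -0.281 0.936
outer loop
vertex -1.8 -0.803 -2.625
vertex -1.396 -0.057 -2.31
vertex -2.279 -0.045 -2.506
endloop
endfacet
facet normal -0.377 -0.926 -0.007
outer loop
vertex -1.605 -0.876 -3.505
vertex -1.8 -0.803 -2.625
vertex -2.408 -0.551 -3.245
endloop
endfacet
facet normal 0.190 -0.430 -0.882
outer loop
vertex -1.081 -0.175 -3.734
vertex -1.605 -0.876 -3.505
vertex -1.964 -0.163 -3.93
endloop
endfacet
facet normal 0.706 0.521 -0.480
outer loop
vertex -0.952 0.331 -2.995
vertex -1.081 -0.175 -3.734
vertex -1.56 0.583 -3.615
endloop
endfacet
facet normal 0.457 0.614 0.644
outer loop
vertex -1.396 -0.057 -2.31
vertex -0.952 0.331 -2.995
vertex -1.755 0.656 -2.735
endloop
endfacet
facet normal -0.754 0.647 -0.110
outer loop
vertex -1.721 3.311 -1.323
vertex -1.144 4.051 -0.924
vertex -1.132 3.723 -2.941
endloop
endfacet
facet normal -0.566 -0.726 -0.391
outer loop
vertex -0.136 2.869 -2.796
vertex -1.721 3.311 -1.323
vertex -1.132 3.723 -2.941
endloop
endfacet
facet normal -0.754 0.647 -0.110
outer loop
vertex -1.132 3.723 -2.941
vertex -1.144 4.051 -0.924
vertex -0.555 4.463 -2.542
endloop
endfacet
facet normal 0.333 0.233 -0.914
outer loop
vertex -0.555 4.463 -2.542
vertex -0.136 2.869 -2.796
vertex -1.132 3.723 -2.941
endloop
endfacet
facet normal -0.333 -0.233 0.914
outer loop
vertex -1.721 3.311 -1.323
vertex -0.148 3.197 -0.779
vertex -1.144 4.051 -0.924
endloop
endfacet
facet normal -0.566 -0.726 -0.391
outer loop
vertex -0.725 2.457 -1.178
vertex -1.721 3.311 -1.323
vertex -0.136 2.869 -2.796
endloop
endfacet
facet normal -0.333 -0.233 0.914
outer loop
vertex -0.725 2.457 -1.178
vertex -0.148 3.197 -0.779
vertex -1.721 3.311 -1.323
endloop
endfacet
facet normal 0.566 0.726 0.391
outer loop
vertex -1.144 4.051 -0.924
vertex -0.148 3.197 -0.779
vertex -0.555 4.463 -2.542
endloop
endfacet
facet normal 0.333 0.233 -0.914
outer loop
vertex 0.441 3.609 -2.397
vertex -0.136 2.869 -2.796
vertex -0.555 4.463 -2.542
endloop
endfacet
facet normal 0.566 0.726 0.391
outer loop
vertex -0.555 4.463 -2.542
vertex -0.148 3.197 -0.779
vertex 0.441 3.609 -2.397
endloop
endfacet
facet normal 0.754 -0.647 0.110
outer loop
vertex 0.441 3.609 -2.397
vertex -0.725 2.457 -1.178
vertex -0.136 2.869 -2.796
endloop
endfacet
facet normal 0.754 -0.647 0.110
outer loop
vertex -0.148 3.197 -0.779
vertex -0.725 2.457 -1.178
vertex 0.441 3.609 -2.397
endloop
endfacet
facet normal -0.948 -0.246 -0.200
outer loop
vertex -4.756 -0.789 0.505
vertex -5.151 0.501 0.793
vertex -4.492 -0.294 -1.352
endloop
endfacet
facet normal 0.286 -0.935 -0.209
outer loop
vertex -2.509 0.219 -0.933
vertex -4.756 -0.789 0.505
vertex -4.492 -0.294 -1.352
endloop
endfacet
facet normal -0.949 -0.245 -0.201
outer loop
vertex -4.492 -0.294 -1.352
vertex -5.151 0.501 0.793
vertex -4.886 0.997 -1.064
endloop
endfacet
facet normal 0.136 0.255 -0.957
outer loop
vertex -4.886 0.997 -1.064
vertex -2.509 0.219 -0.933
vertex -4.492 -0.294 -1.352
endloop
endfacet
facet normal -0.136 -0.255 0.957
outer loop
vertex -4.756 -0.789 0.505
vertex -3.168 1.014 1.212
vertex -5.151 0.501 0.793
endloop
endfacet
facet normal 0.286 -0.935 -0.209
outer loop
vertex -2.774 -0.277 0.924
vertex -4.756 -0.789 0.505
vertex -2.509 0.219 -0.933
endloop
endfacet
facet normal -0.136 -0.255 0.957
outer loop
vertex -2.774 -0.277 0.924
vertex -3.168 1.014 1.212
vertex -4.756 -0.789 0.505
endloop
endfacet
facet normal -0.286 0.935 0.209
outer loop
vertex -5.151 0.501 0.793
vertex -3.168 1.014 1.212
vertex -4.886 0.997 -1.064
endloop
endfacet
facet normal 0.136 0.255 -0.957
outer loop
vertex -2.904 1.509 -0.645
vertex -2.509 0.219 -0.933
vertex -4.886 0.997 -1.064
endloop
endfacet
facet normal -0.286 0.935 0.209
outer loop
vertex -4.886 0.997 -1.064
vertex -3.168 1.014 1.212
vertex -2.904 1.509 -0.645
endloop
endfacet
facet normal 0.948 0.246 0.201
outer loop
vertex -2.904 1.509 -0.645
vertex -2.774 -0.277 0.924
vertex -2.509 0.219 -0.933
endloop
endfacet
facet normal 0.949 0.245 0.200
outer loop
vertex -3.168 1.014 1.212
vertex -2.774 -0.277 0.924
vertex -2.904 1.509 -0.645
endloop
endfacet

endsolid


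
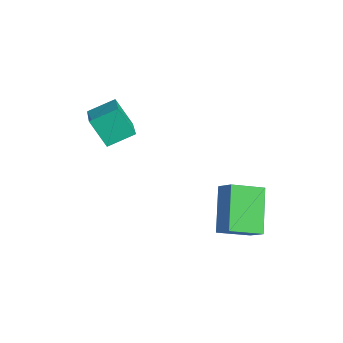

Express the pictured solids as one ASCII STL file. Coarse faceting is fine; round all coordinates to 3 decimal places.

solid 
facet normal -0.325 -0.415 0.850
outer loop
vertex -3.014 -1.347 2.3
vertex -5.0 -1.058 1.682
vertex -3.008 -2.435 1.771
endloop
endfacet
facet normal 0.946 -0.138 0.294
outer loop
vertex -2.56 -1.862 0.598
vertex -3.014 -1.347 2.3
vertex -3.008 -2.435 1.771
endloop
endfacet
facet normal -0.325 -0.415 0.850
outer loop
vertex -3.008 -2.435 1.771
vertex -5.0 -1.058 1.682
vertex -4.994 -2.146 1.153
endloop
endfacet
facet normal 0.005 -0.899 -0.437
outer loop
vertex -4.994 -2.146 1.153
vertex -2.56 -1.862 0.598
vertex -3.008 -2.435 1.771
endloop
endfacet
facet normal -0.005 0.899 0.437
outer loop
vertex -3.014 -1.347 2.3
vertex -4.552 -0.485 0.509
vertex -5.0 -1.058 1.682
endloop
endfacet
facet normal 0.946 -0.138 0.294
outer loop
vertex -2.566 -0.774 1.127
vertex -3.014 -1.347 2.3
vertex -2.56 -1.862 0.598
endloop
endfacet
facet normal -0.005 0.899 0.437
outer loop
vertex -2.566 -0.774 1.127
vertex -4.552 -0.485 0.509
vertex -3.014 -1.347 2.3
endloop
endfacet
facet normal -0.946 0.138 -0.294
outer loop
vertex -5.0 -1.058 1.682
vertex -4.552 -0.485 0.509
vertex -4.994 -2.146 1.153
endloop
endfacet
facet normal 0.005 -0.899 -0.437
outer loop
vertex -4.546 -1.573 -0.02
vertex -2.56 -1.862 0.598
vertex -4.994 -2.146 1.153
endloop
endfacet
facet normal -0.946 0.138 -0.294
outer loop
vertex -4.994 -2.146 1.153
vertex -4.552 -0.485 0.509
vertex -4.546 -1.573 -0.02
endloop
endfacet
facet normal 0.325 0.415 -0.850
outer loop
vertex -4.546 -1.573 -0.02
vertex -2.566 -0.774 1.127
vertex -2.56 -1.862 0.598
endloop
endfacet
facet normal 0.325 0.415 -0.850
outer loop
vertex -4.552 -0.485 0.509
vertex -2.566 -0.774 1.127
vertex -4.546 -1.573 -0.02
endloop
endfacet
facet normal -0.615 0.189 0.766
outer loop
vertex -1.62 2.131 -1.544
vertex -0.899 2.429 -1.039
vertex -1.83 3.495 -2.05
endloop
endfacet
facet normal -0.776 -0.321 -0.543
outer loop
vertex -0.521 3.091 -3.681
vertex -1.62 2.131 -1.544
vertex -1.83 3.495 -2.05
endloop
endfacet
facet normal -0.615 0.189 0.766
outer loop
vertex -1.83 3.495 -2.05
vertex -0.899 2.429 -1.039
vertex -1.109 3.793 -1.545
endloop
endfacet
facet normal -0.142 0.928 -0.344
outer loop
vertex -1.109 3.793 -1.545
vertex -0.521 3.091 -3.681
vertex -1.83 3.495 -2.05
endloop
endfacet
facet normal 0.142 -0.928 0.344
outer loop
vertex -1.62 2.131 -1.544
vertex 0.41 2.025 -2.67
vertex -0.899 2.429 -1.039
endloop
endfacet
facet normal -0.776 -0.321 -0.543
outer loop
vertex -0.311 1.727 -3.175
vertex -1.62 2.131 -1.544
vertex -0.521 3.091 -3.681
endloop
endfacet
facet normal 0.142 -0.928 0.344
outer loop
vertex -0.311 1.727 -3.175
vertex 0.41 2.025 -2.67
vertex -1.62 2.131 -1.544
endloop
endfacet
facet normal 0.776 0.321 0.543
outer loop
vertex -0.899 2.429 -1.039
vertex 0.41 2.025 -2.67
vertex -1.109 3.793 -1.545
endloop
endfacet
facet normal -0.142 0.928 -0.344
outer loop
vertex 0.2 3.389 -3.176
vertex -0.521 3.091 -3.681
vertex -1.109 3.793 -1.545
endloop
endfacet
facet normal 0.776 0.321 0.543
outer loop
vertex -1.109 3.793 -1.545
vertex 0.41 2.025 -2.67
vertex 0.2 3.389 -3.176
endloop
endfacet
facet normal 0.615 -0.189 -0.766
outer loop
vertex 0.2 3.389 -3.176
vertex -0.311 1.727 -3.175
vertex -0.521 3.091 -3.681
endloop
endfacet
facet normal 0.615 -0.189 -0.766
outer loop
vertex 0.41 2.025 -2.67
vertex -0.311 1.727 -3.175
vertex 0.2 3.389 -3.176
endloop
endfacet

endsolid


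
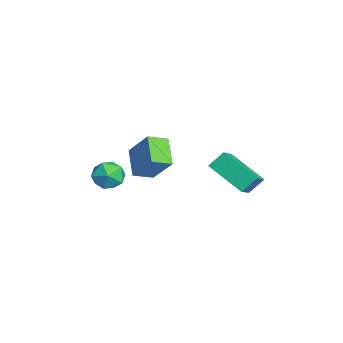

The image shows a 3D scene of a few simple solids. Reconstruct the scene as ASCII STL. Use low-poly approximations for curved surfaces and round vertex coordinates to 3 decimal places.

solid 
facet normal -0.773 0.360 -0.523
outer loop
vertex -0.238 2.471 -1.234
vertex 1.087 3.842 -2.249
vertex -0.067 1.753 -1.981
endloop
endfacet
facet normal -0.613 -0.635 0.470
outer loop
vertex 0.953 1.278 -1.291
vertex -0.238 2.471 -1.234
vertex -0.067 1.753 -1.981
endloop
endfacet
facet normal -0.773 0.360 -0.523
outer loop
vertex -0.067 1.753 -1.981
vertex 1.087 3.842 -2.249
vertex 1.258 3.124 -2.996
endloop
endfacet
facet normal 0.163 -0.684 -0.711
outer loop
vertex 1.258 3.124 -2.996
vertex 0.953 1.278 -1.291
vertex -0.067 1.753 -1.981
endloop
endfacet
facet normal -0.163 0.684 0.711
outer loop
vertex -0.238 2.471 -1.234
vertex 2.107 3.367 -1.559
vertex 1.087 3.842 -2.249
endloop
endfacet
facet normal -0.613 -0.635 0.470
outer loop
vertex 0.782 1.996 -0.544
vertex -0.238 2.471 -1.234
vertex 0.953 1.278 -1.291
endloop
endfacet
facet normal -0.163 0.684 0.711
outer loop
vertex 0.782 1.996 -0.544
vertex 2.107 3.367 -1.559
vertex -0.238 2.471 -1.234
endloop
endfacet
facet normal 0.613 0.635 -0.470
outer loop
vertex 1.087 3.842 -2.249
vertex 2.107 3.367 -1.559
vertex 1.258 3.124 -2.996
endloop
endfacet
facet normal 0.163 -0.684 -0.711
outer loop
vertex 2.278 2.649 -2.306
vertex 0.953 1.278 -1.291
vertex 1.258 3.124 -2.996
endloop
endfacet
facet normal 0.613 0.635 -0.470
outer loop
vertex 1.258 3.124 -2.996
vertex 2.107 3.367 -1.559
vertex 2.278 2.649 -2.306
endloop
endfacet
facet normal 0.773 -0.360 0.523
outer loop
vertex 2.278 2.649 -2.306
vertex 0.782 1.996 -0.544
vertex 0.953 1.278 -1.291
endloop
endfacet
facet normal 0.773 -0.360 0.523
outer loop
vertex 2.107 3.367 -1.559
vertex 0.782 1.996 -0.544
vertex 2.278 2.649 -2.306
endloop
endfacet
facet normal -0.823 -0.052 0.565
outer loop
vertex 0.076 -1.42 0.278
vertex -0.243 -0.448 -0.097
vertex -0.81 -2.236 -1.087
endloop
endfacet
facet normal 0.292 -0.892 0.344
outer loop
vertex 0.523 -2.152 -2.003
vertex 0.076 -1.42 0.278
vertex -0.81 -2.236 -1.087
endloop
endfacet
facet normal -0.823 -0.052 0.565
outer loop
vertex -0.81 -2.236 -1.087
vertex -0.243 -0.448 -0.097
vertex -1.129 -1.264 -1.462
endloop
endfacet
facet normal -0.487 -0.449 -0.749
outer loop
vertex -1.129 -1.264 -1.462
vertex 0.523 -2.152 -2.003
vertex -0.81 -2.236 -1.087
endloop
endfacet
facet normal 0.487 0.449 0.749
outer loop
vertex 0.076 -1.42 0.278
vertex 1.09 -0.364 -1.013
vertex -0.243 -0.448 -0.097
endloop
endfacet
facet normal 0.292 -0.892 0.344
outer loop
vertex 1.409 -1.336 -0.638
vertex 0.076 -1.42 0.278
vertex 0.523 -2.152 -2.003
endloop
endfacet
facet normal 0.487 0.449 0.749
outer loop
vertex 1.409 -1.336 -0.638
vertex 1.09 -0.364 -1.013
vertex 0.076 -1.42 0.278
endloop
endfacet
facet normal -0.292 0.892 -0.344
outer loop
vertex -0.243 -0.448 -0.097
vertex 1.09 -0.364 -1.013
vertex -1.129 -1.264 -1.462
endloop
endfacet
facet normal -0.487 -0.449 -0.749
outer loop
vertex 0.204 -1.18 -2.378
vertex 0.523 -2.152 -2.003
vertex -1.129 -1.264 -1.462
endloop
endfacet
facet normal -0.292 0.892 -0.344
outer loop
vertex -1.129 -1.264 -1.462
vertex 1.09 -0.364 -1.013
vertex 0.204 -1.18 -2.378
endloop
endfacet
facet normal 0.823 0.052 -0.565
outer loop
vertex 0.204 -1.18 -2.378
vertex 1.409 -1.336 -0.638
vertex 0.523 -2.152 -2.003
endloop
endfacet
facet normal 0.823 0.052 -0.565
outer loop
vertex 1.09 -0.364 -1.013
vertex 1.409 -1.336 -0.638
vertex 0.204 -1.18 -2.378
endloop
endfacet
facet normal -0.245 0.281 0.928
outer loop
vertex -2.54 -2.489 -3.157
vertex -3.414 -2.859 -3.276
vertex -2.709 -3.402 -2.925
endloop
endfacet
facet normal 0.452 0.140 0.881
outer loop
vertex -2.54 -2.489 -3.157
vertex -2.709 -3.402 -2.925
vertex -1.9 -3.165 -3.378
endloop
endfacet
facet normal 0.730 0.567 0.382
outer loop
vertex -2.54 -2.489 -3.157
vertex -1.9 -3.165 -3.378
vertex -2.105 -2.476 -4.009
endloop
endfacet
facet normal 0.204 0.972 0.119
outer loop
vertex -2.54 -2.489 -3.157
vertex -2.105 -2.476 -4.009
vertex -3.041 -2.287 -3.946
endloop
endfacet
facet normal -0.399 0.795 0.457
outer loop
vertex -2.54 -2.489 -3.157
vertex -3.041 -2.287 -3.946
vertex -3.414 -2.859 -3.276
endloop
endfacet
facet normal 0.527 -0.535 0.661
outer loop
vertex -1.9 -3.165 -3.378
vertex -2.709 -3.402 -2.925
vertex -2.379 -3.953 -3.634
endloop
endfacet
facet normal -0.603 -0.306 0.737
outer loop
vertex -2.709 -3.402 -2.925
vertex -3.414 -2.859 -3.276
vertex -3.315 -3.764 -3.571
endloop
endfacet
facet normal -0.851 0.525 -0.025
outer loop
vertex -3.414 -2.859 -3.276
vertex -3.041 -2.287 -3.946
vertex -3.52 -3.075 -4.202
endloop
endfacet
facet normal 0.125 0.811 -0.572
outer loop
vertex -3.041 -2.287 -3.946
vertex -2.105 -2.476 -4.009
vertex -2.711 -2.838 -4.655
endloop
endfacet
facet normal 0.977 0.155 -0.148
outer loop
vertex -2.105 -2.476 -4.009
vertex -1.9 -3.165 -3.378
vertex -2.006 -3.381 -4.304
endloop
endfacet
facet normal -0.204 -0.972 -0.119
outer loop
vertex -2.88 -3.751 -4.423
vertex -2.379 -3.953 -3.634
vertex -3.315 -3.764 -3.571
endloop
endfacet
facet normal -0.730 -0.567 -0.382
outer loop
vertex -2.88 -3.751 -4.423
vertex -3.315 -3.764 -3.571
vertex -3.52 -3.075 -4.202
endloop
endfacet
facet normal -0.452 -0.140 -0.881
outer loop
vertex -2.88 -3.751 -4.423
vertex -3.52 -3.075 -4.202
vertex -2.711 -2.838 -4.655
endloop
endfacet
facet normal 0.245 -0.281 -0.928
outer loop
vertex -2.88 -3.751 -4.423
vertex -2.711 -2.838 -4.655
vertex -2.006 -3.381 -4.304
endloop
endfacet
facet normal 0.399 -0.795 -0.457
outer loop
vertex -2.88 -3.751 -4.423
vertex -2.006 -3.381 -4.304
vertex -2.379 -3.953 -3.634
endloop
endfacet
facet normal -0.125 -0.811 0.572
outer loop
vertex -3.315 -3.764 -3.571
vertex -2.379 -3.953 -3.634
vertex -2.709 -3.402 -2.925
endloop
endfacet
facet normal -0.977 -0.155 0.148
outer loop
vertex -3.52 -3.075 -4.202
vertex -3.315 -3.764 -3.571
vertex -3.414 -2.859 -3.276
endloop
endfacet
facet normal -0.527 0.535 -0.661
outer loop
vertex -2.711 -2.838 -4.655
vertex -3.52 -3.075 -4.202
vertex -3.041 -2.287 -3.946
endloop
endfacet
facet normal 0.603 0.306 -0.737
outer loop
vertex -2.006 -3.381 -4.304
vertex -2.711 -2.838 -4.655
vertex -2.105 -2.476 -4.009
endloop
endfacet
facet normal 0.851 -0.525 0.025
outer loop
vertex -2.379 -3.953 -3.634
vertex -2.006 -3.381 -4.304
vertex -1.9 -3.165 -3.378
endloop
endfacet

endsolid


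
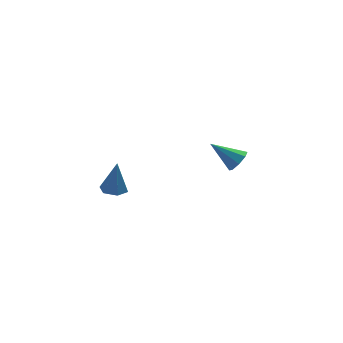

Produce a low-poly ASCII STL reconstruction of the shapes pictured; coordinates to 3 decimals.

solid 
facet normal 0.679 -0.457 -0.575
outer loop
vertex 4.109 1.323 -3.245
vertex 3.575 1.236 -3.806
vertex 4.099 1.784 -3.623
endloop
endfacet
facet normal 0.446 0.573 0.687
outer loop
vertex 4.109 1.323 -3.245
vertex 4.099 1.784 -3.623
vertex 2.285 2.104 -2.714
endloop
endfacet
facet normal 0.679 -0.457 -0.575
outer loop
vertex 4.099 1.784 -3.623
vertex 3.575 1.236 -3.806
vertex 3.782 1.924 -4.109
endloop
endfacet
facet normal 0.233 0.964 0.126
outer loop
vertex 4.099 1.784 -3.623
vertex 3.782 1.924 -4.109
vertex 2.285 2.104 -2.714
endloop
endfacet
facet normal 0.678 -0.457 -0.575
outer loop
vertex 3.782 1.924 -4.109
vertex 3.575 1.236 -3.806
vertex 3.343 1.662 -4.418
endloop
endfacet
facet normal -0.255 0.886 -0.388
outer loop
vertex 3.782 1.924 -4.109
vertex 3.343 1.662 -4.418
vertex 2.285 2.104 -2.714
endloop
endfacet
facet normal 0.679 -0.456 -0.575
outer loop
vertex 3.343 1.662 -4.418
vertex 3.575 1.236 -3.806
vertex 3.041 1.149 -4.368
endloop
endfacet
facet normal -0.738 0.380 -0.557
outer loop
vertex 3.343 1.662 -4.418
vertex 3.041 1.149 -4.368
vertex 2.285 2.104 -2.714
endloop
endfacet
facet normal 0.679 -0.457 -0.574
outer loop
vertex 3.041 1.149 -4.368
vertex 3.575 1.236 -3.806
vertex 3.051 0.688 -3.989
endloop
endfacet
facet normal -0.927 -0.250 -0.279
outer loop
vertex 3.041 1.149 -4.368
vertex 3.051 0.688 -3.989
vertex 2.285 2.104 -2.714
endloop
endfacet
facet normal 0.679 -0.457 -0.575
outer loop
vertex 3.051 0.688 -3.989
vertex 3.575 1.236 -3.806
vertex 3.368 0.548 -3.503
endloop
endfacet
facet normal -0.715 -0.640 0.282
outer loop
vertex 3.051 0.688 -3.989
vertex 3.368 0.548 -3.503
vertex 2.285 2.104 -2.714
endloop
endfacet
facet normal 0.679 -0.457 -0.575
outer loop
vertex 3.368 0.548 -3.503
vertex 3.575 1.236 -3.806
vertex 3.806 0.811 -3.195
endloop
endfacet
facet normal -0.224 -0.560 0.797
outer loop
vertex 3.368 0.548 -3.503
vertex 3.806 0.811 -3.195
vertex 2.285 2.104 -2.714
endloop
endfacet
facet normal 0.678 -0.458 -0.575
outer loop
vertex 3.806 0.811 -3.195
vertex 3.575 1.236 -3.806
vertex 4.109 1.323 -3.245
endloop
endfacet
facet normal 0.256 -0.057 0.965
outer loop
vertex 3.806 0.811 -3.195
vertex 4.109 1.323 -3.245
vertex 2.285 2.104 -2.714
endloop
endfacet
facet normal -0.140 -0.093 -0.986
outer loop
vertex -3.316 -0.62 -2.872
vertex -3.969 -0.966 -2.747
vertex -3.949 -0.22 -2.82
endloop
endfacet
facet normal 0.536 0.825 0.181
outer loop
vertex -3.316 -0.62 -2.872
vertex -3.949 -0.22 -2.82
vertex -3.711 -0.794 -0.913
endloop
endfacet
facet normal -0.139 -0.093 -0.986
outer loop
vertex -3.949 -0.22 -2.82
vertex -3.969 -0.966 -2.747
vertex -4.602 -0.567 -2.695
endloop
endfacet
facet normal -0.399 0.863 0.310
outer loop
vertex -3.949 -0.22 -2.82
vertex -4.602 -0.567 -2.695
vertex -3.711 -0.794 -0.913
endloop
endfacet
facet normal -0.139 -0.093 -0.986
outer loop
vertex -4.602 -0.567 -2.695
vertex -3.969 -0.966 -2.747
vertex -4.622 -1.313 -2.622
endloop
endfacet
facet normal -0.889 0.068 0.453
outer loop
vertex -4.602 -0.567 -2.695
vertex -4.622 -1.313 -2.622
vertex -3.711 -0.794 -0.913
endloop
endfacet
facet normal -0.140 -0.092 -0.986
outer loop
vertex -4.622 -1.313 -2.622
vertex -3.969 -0.966 -2.747
vertex -3.99 -1.713 -2.674
endloop
endfacet
facet normal -0.445 -0.763 0.469
outer loop
vertex -4.622 -1.313 -2.622
vertex -3.99 -1.713 -2.674
vertex -3.711 -0.794 -0.913
endloop
endfacet
facet normal -0.138 -0.092 -0.986
outer loop
vertex -3.99 -1.713 -2.674
vertex -3.969 -0.966 -2.747
vertex -3.336 -1.366 -2.798
endloop
endfacet
facet normal 0.490 -0.802 0.341
outer loop
vertex -3.99 -1.713 -2.674
vertex -3.336 -1.366 -2.798
vertex -3.711 -0.794 -0.913
endloop
endfacet
facet normal -0.139 -0.094 -0.986
outer loop
vertex -3.336 -1.366 -2.798
vertex -3.969 -0.966 -2.747
vertex -3.316 -0.62 -2.872
endloop
endfacet
facet normal 0.980 -0.007 0.197
outer loop
vertex -3.336 -1.366 -2.798
vertex -3.316 -0.62 -2.872
vertex -3.711 -0.794 -0.913
endloop
endfacet

endsolid


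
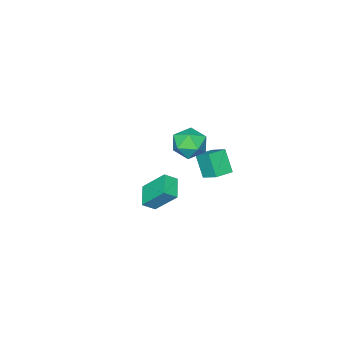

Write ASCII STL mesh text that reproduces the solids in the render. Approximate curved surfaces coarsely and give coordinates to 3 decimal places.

solid 
facet normal 0.183 0.881 -0.436
outer loop
vertex -0.239 1.535 3.205
vertex -1.27 1.859 3.427
vertex -0.462 2.051 4.155
endloop
endfacet
facet normal 0.778 0.610 -0.149
outer loop
vertex -0.239 1.535 3.205
vertex -0.462 2.051 4.155
vertex 0.218 1.182 4.147
endloop
endfacet
facet normal 0.895 -0.028 -0.445
outer loop
vertex -0.239 1.535 3.205
vertex 0.218 1.182 4.147
vertex -0.169 0.453 3.414
endloop
endfacet
facet normal 0.372 -0.153 -0.915
outer loop
vertex -0.239 1.535 3.205
vertex -0.169 0.453 3.414
vertex -1.089 0.871 2.97
endloop
endfacet
facet normal -0.068 0.409 -0.910
outer loop
vertex -0.239 1.535 3.205
vertex -1.089 0.871 2.97
vertex -1.27 1.859 3.427
endloop
endfacet
facet normal 0.661 0.512 0.548
outer loop
vertex 0.218 1.182 4.147
vertex -0.462 2.051 4.155
vertex -0.531 1.289 4.95
endloop
endfacet
facet normal -0.301 0.950 0.083
outer loop
vertex -0.462 2.051 4.155
vertex -1.27 1.859 3.427
vertex -1.451 1.707 4.506
endloop
endfacet
facet normal -0.706 0.187 -0.683
outer loop
vertex -1.27 1.859 3.427
vertex -1.089 0.871 2.97
vertex -1.838 0.978 3.773
endloop
endfacet
facet normal 0.006 -0.722 -0.692
outer loop
vertex -1.089 0.871 2.97
vertex -0.169 0.453 3.414
vertex -1.158 0.109 3.765
endloop
endfacet
facet normal 0.851 -0.521 0.069
outer loop
vertex -0.169 0.453 3.414
vertex 0.218 1.182 4.147
vertex -0.35 0.301 4.493
endloop
endfacet
facet normal -0.372 0.153 0.915
outer loop
vertex -1.381 0.625 4.715
vertex -0.531 1.289 4.95
vertex -1.451 1.707 4.506
endloop
endfacet
facet normal -0.895 0.028 0.445
outer loop
vertex -1.381 0.625 4.715
vertex -1.451 1.707 4.506
vertex -1.838 0.978 3.773
endloop
endfacet
facet normal -0.778 -0.610 0.149
outer loop
vertex -1.381 0.625 4.715
vertex -1.838 0.978 3.773
vertex -1.158 0.109 3.765
endloop
endfacet
facet normal -0.183 -0.881 0.436
outer loop
vertex -1.381 0.625 4.715
vertex -1.158 0.109 3.765
vertex -0.35 0.301 4.493
endloop
endfacet
facet normal 0.068 -0.409 0.910
outer loop
vertex -1.381 0.625 4.715
vertex -0.35 0.301 4.493
vertex -0.531 1.289 4.95
endloop
endfacet
facet normal -0.006 0.722 0.692
outer loop
vertex -1.451 1.707 4.506
vertex -0.531 1.289 4.95
vertex -0.462 2.051 4.155
endloop
endfacet
facet normal -0.851 0.521 -0.069
outer loop
vertex -1.838 0.978 3.773
vertex -1.451 1.707 4.506
vertex -1.27 1.859 3.427
endloop
endfacet
facet normal -0.661 -0.512 -0.548
outer loop
vertex -1.158 0.109 3.765
vertex -1.838 0.978 3.773
vertex -1.089 0.871 2.97
endloop
endfacet
facet normal 0.301 -0.950 -0.083
outer loop
vertex -0.35 0.301 4.493
vertex -1.158 0.109 3.765
vertex -0.169 0.453 3.414
endloop
endfacet
facet normal 0.706 -0.187 0.683
outer loop
vertex -0.531 1.289 4.95
vertex -0.35 0.301 4.493
vertex 0.218 1.182 4.147
endloop
endfacet
facet normal -0.666 -0.654 0.359
outer loop
vertex -2.234 -4.116 -3.355
vertex -2.703 -2.79 -1.809
vertex -2.91 -3.724 -3.896
endloop
endfacet
facet normal 0.224 -0.635 -0.740
outer loop
vertex -1.917 -2.75 -4.431
vertex -2.234 -4.116 -3.355
vertex -2.91 -3.724 -3.896
endloop
endfacet
facet normal -0.667 -0.653 0.359
outer loop
vertex -2.91 -3.724 -3.896
vertex -2.703 -2.79 -1.809
vertex -3.378 -2.398 -2.35
endloop
endfacet
facet normal -0.711 0.413 -0.569
outer loop
vertex -3.378 -2.398 -2.35
vertex -1.917 -2.75 -4.431
vertex -2.91 -3.724 -3.896
endloop
endfacet
facet normal 0.711 -0.412 0.569
outer loop
vertex -2.234 -4.116 -3.355
vertex -1.71 -1.816 -2.344
vertex -2.703 -2.79 -1.809
endloop
endfacet
facet normal 0.224 -0.635 -0.740
outer loop
vertex -1.242 -3.142 -3.89
vertex -2.234 -4.116 -3.355
vertex -1.917 -2.75 -4.431
endloop
endfacet
facet normal 0.712 -0.412 0.569
outer loop
vertex -1.242 -3.142 -3.89
vertex -1.71 -1.816 -2.344
vertex -2.234 -4.116 -3.355
endloop
endfacet
facet normal -0.224 0.635 0.740
outer loop
vertex -2.703 -2.79 -1.809
vertex -1.71 -1.816 -2.344
vertex -3.378 -2.398 -2.35
endloop
endfacet
facet normal -0.712 0.412 -0.569
outer loop
vertex -2.386 -1.424 -2.885
vertex -1.917 -2.75 -4.431
vertex -3.378 -2.398 -2.35
endloop
endfacet
facet normal -0.224 0.635 0.740
outer loop
vertex -3.378 -2.398 -2.35
vertex -1.71 -1.816 -2.344
vertex -2.386 -1.424 -2.885
endloop
endfacet
facet normal 0.667 0.654 -0.358
outer loop
vertex -2.386 -1.424 -2.885
vertex -1.242 -3.142 -3.89
vertex -1.917 -2.75 -4.431
endloop
endfacet
facet normal 0.666 0.654 -0.359
outer loop
vertex -1.71 -1.816 -2.344
vertex -1.242 -3.142 -3.89
vertex -2.386 -1.424 -2.885
endloop
endfacet
facet normal -0.986 0.133 -0.096
outer loop
vertex -3.919 0.799 1.663
vertex -3.674 1.629 0.305
vertex -4.0 -0.293 0.981
endloop
endfacet
facet normal -0.153 -0.515 0.843
outer loop
vertex -2.846 -0.449 1.095
vertex -3.919 0.799 1.663
vertex -4.0 -0.293 0.981
endloop
endfacet
facet normal -0.986 0.133 -0.097
outer loop
vertex -4.0 -0.293 0.981
vertex -3.674 1.629 0.305
vertex -3.755 0.537 -0.376
endloop
endfacet
facet normal -0.062 -0.846 -0.529
outer loop
vertex -3.755 0.537 -0.376
vertex -2.846 -0.449 1.095
vertex -4.0 -0.293 0.981
endloop
endfacet
facet normal 0.062 0.847 0.529
outer loop
vertex -3.919 0.799 1.663
vertex -2.52 1.473 0.419
vertex -3.674 1.629 0.305
endloop
endfacet
facet normal -0.152 -0.515 0.844
outer loop
vertex -2.765 0.643 1.776
vertex -3.919 0.799 1.663
vertex -2.846 -0.449 1.095
endloop
endfacet
facet normal 0.063 0.846 0.529
outer loop
vertex -2.765 0.643 1.776
vertex -2.52 1.473 0.419
vertex -3.919 0.799 1.663
endloop
endfacet
facet normal 0.153 0.515 -0.844
outer loop
vertex -3.674 1.629 0.305
vertex -2.52 1.473 0.419
vertex -3.755 0.537 -0.376
endloop
endfacet
facet normal -0.063 -0.847 -0.529
outer loop
vertex -2.601 0.381 -0.263
vertex -2.846 -0.449 1.095
vertex -3.755 0.537 -0.376
endloop
endfacet
facet normal 0.152 0.515 -0.843
outer loop
vertex -3.755 0.537 -0.376
vertex -2.52 1.473 0.419
vertex -2.601 0.381 -0.263
endloop
endfacet
facet normal 0.986 -0.133 0.096
outer loop
vertex -2.601 0.381 -0.263
vertex -2.765 0.643 1.776
vertex -2.846 -0.449 1.095
endloop
endfacet
facet normal 0.986 -0.133 0.096
outer loop
vertex -2.52 1.473 0.419
vertex -2.765 0.643 1.776
vertex -2.601 0.381 -0.263
endloop
endfacet

endsolid


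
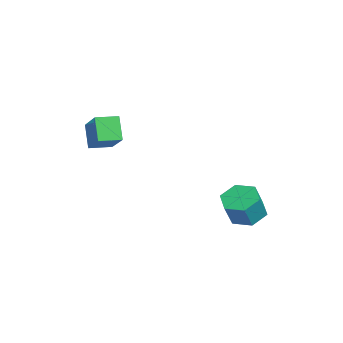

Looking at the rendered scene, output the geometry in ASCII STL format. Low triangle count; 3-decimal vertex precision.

solid 
facet normal -0.380 0.319 -0.868
outer loop
vertex 2.863 2.32 -3.8
vertex 2.2 2.287 -3.522
vertex 2.584 2.894 -3.467
endloop
endfacet
facet normal 0.840 0.512 -0.178
outer loop
vertex 2.863 2.32 -3.8
vertex 2.584 2.894 -3.467
vertex 3.284 1.965 -2.836
endloop
endfacet
facet normal 0.840 0.513 -0.177
outer loop
vertex 3.284 1.965 -2.836
vertex 2.584 2.894 -3.467
vertex 3.004 2.539 -2.503
endloop
endfacet
facet normal 0.379 -0.319 0.869
outer loop
vertex 3.284 1.965 -2.836
vertex 3.004 2.539 -2.503
vertex 2.62 1.933 -2.558
endloop
endfacet
facet normal -0.379 0.319 -0.869
outer loop
vertex 2.584 2.894 -3.467
vertex 2.2 2.287 -3.522
vertex 1.92 2.861 -3.189
endloop
endfacet
facet normal 0.084 0.946 0.312
outer loop
vertex 2.584 2.894 -3.467
vertex 1.92 2.861 -3.189
vertex 3.004 2.539 -2.503
endloop
endfacet
facet normal 0.085 0.947 0.311
outer loop
vertex 3.004 2.539 -2.503
vertex 1.92 2.861 -3.189
vertex 2.341 2.507 -2.225
endloop
endfacet
facet normal 0.380 -0.319 0.868
outer loop
vertex 3.004 2.539 -2.503
vertex 2.341 2.507 -2.225
vertex 2.62 1.933 -2.558
endloop
endfacet
facet normal -0.379 0.319 -0.869
outer loop
vertex 1.92 2.861 -3.189
vertex 2.2 2.287 -3.522
vertex 1.536 2.255 -3.244
endloop
endfacet
facet normal -0.756 0.435 0.490
outer loop
vertex 1.92 2.861 -3.189
vertex 1.536 2.255 -3.244
vertex 2.341 2.507 -2.225
endloop
endfacet
facet normal -0.756 0.434 0.490
outer loop
vertex 2.341 2.507 -2.225
vertex 1.536 2.255 -3.244
vertex 1.957 1.9 -2.28
endloop
endfacet
facet normal 0.380 -0.319 0.868
outer loop
vertex 2.341 2.507 -2.225
vertex 1.957 1.9 -2.28
vertex 2.62 1.933 -2.558
endloop
endfacet
facet normal -0.379 0.319 -0.869
outer loop
vertex 1.536 2.255 -3.244
vertex 2.2 2.287 -3.522
vertex 1.816 1.681 -3.577
endloop
endfacet
facet normal -0.840 -0.513 0.178
outer loop
vertex 1.536 2.255 -3.244
vertex 1.816 1.681 -3.577
vertex 1.957 1.9 -2.28
endloop
endfacet
facet normal -0.841 -0.512 0.178
outer loop
vertex 1.957 1.9 -2.28
vertex 1.816 1.681 -3.577
vertex 2.236 1.326 -2.613
endloop
endfacet
facet normal 0.380 -0.319 0.868
outer loop
vertex 1.957 1.9 -2.28
vertex 2.236 1.326 -2.613
vertex 2.62 1.933 -2.558
endloop
endfacet
facet normal -0.380 0.319 -0.868
outer loop
vertex 1.816 1.681 -3.577
vertex 2.2 2.287 -3.522
vertex 2.479 1.713 -3.855
endloop
endfacet
facet normal -0.085 -0.946 -0.312
outer loop
vertex 1.816 1.681 -3.577
vertex 2.479 1.713 -3.855
vertex 2.236 1.326 -2.613
endloop
endfacet
facet normal -0.083 -0.947 -0.311
outer loop
vertex 2.236 1.326 -2.613
vertex 2.479 1.713 -3.855
vertex 2.9 1.359 -2.891
endloop
endfacet
facet normal 0.379 -0.319 0.869
outer loop
vertex 2.236 1.326 -2.613
vertex 2.9 1.359 -2.891
vertex 2.62 1.933 -2.558
endloop
endfacet
facet normal -0.380 0.319 -0.868
outer loop
vertex 2.479 1.713 -3.855
vertex 2.2 2.287 -3.522
vertex 2.863 2.32 -3.8
endloop
endfacet
facet normal 0.756 -0.434 -0.490
outer loop
vertex 2.479 1.713 -3.855
vertex 2.863 2.32 -3.8
vertex 2.9 1.359 -2.891
endloop
endfacet
facet normal 0.756 -0.434 -0.490
outer loop
vertex 2.9 1.359 -2.891
vertex 2.863 2.32 -3.8
vertex 3.284 1.965 -2.836
endloop
endfacet
facet normal 0.379 -0.319 0.869
outer loop
vertex 2.9 1.359 -2.891
vertex 3.284 1.965 -2.836
vertex 2.62 1.933 -2.558
endloop
endfacet
facet normal -0.587 -0.032 0.809
outer loop
vertex -0.058 -2.614 0.36
vertex -0.174 -1.763 0.309
vertex -1.247 -2.83 -0.511
endloop
endfacet
facet normal 0.136 -0.989 0.060
outer loop
vertex -0.626 -2.797 -1.369
vertex -0.058 -2.614 0.36
vertex -1.247 -2.83 -0.511
endloop
endfacet
facet normal -0.586 -0.032 0.809
outer loop
vertex -1.247 -2.83 -0.511
vertex -0.174 -1.763 0.309
vertex -1.364 -1.98 -0.562
endloop
endfacet
facet normal -0.799 -0.145 -0.584
outer loop
vertex -1.364 -1.98 -0.562
vertex -0.626 -2.797 -1.369
vertex -1.247 -2.83 -0.511
endloop
endfacet
facet normal 0.799 0.144 0.584
outer loop
vertex -0.058 -2.614 0.36
vertex 0.447 -1.73 -0.549
vertex -0.174 -1.763 0.309
endloop
endfacet
facet normal 0.137 -0.989 0.060
outer loop
vertex 0.564 -2.58 -0.498
vertex -0.058 -2.614 0.36
vertex -0.626 -2.797 -1.369
endloop
endfacet
facet normal 0.798 0.145 0.584
outer loop
vertex 0.564 -2.58 -0.498
vertex 0.447 -1.73 -0.549
vertex -0.058 -2.614 0.36
endloop
endfacet
facet normal -0.136 0.989 -0.060
outer loop
vertex -0.174 -1.763 0.309
vertex 0.447 -1.73 -0.549
vertex -1.364 -1.98 -0.562
endloop
endfacet
facet normal -0.798 -0.144 -0.585
outer loop
vertex -0.742 -1.946 -1.42
vertex -0.626 -2.797 -1.369
vertex -1.364 -1.98 -0.562
endloop
endfacet
facet normal -0.136 0.989 -0.059
outer loop
vertex -1.364 -1.98 -0.562
vertex 0.447 -1.73 -0.549
vertex -0.742 -1.946 -1.42
endloop
endfacet
facet normal 0.587 0.031 -0.809
outer loop
vertex -0.742 -1.946 -1.42
vertex 0.564 -2.58 -0.498
vertex -0.626 -2.797 -1.369
endloop
endfacet
facet normal 0.587 0.032 -0.809
outer loop
vertex 0.447 -1.73 -0.549
vertex 0.564 -2.58 -0.498
vertex -0.742 -1.946 -1.42
endloop
endfacet

endsolid


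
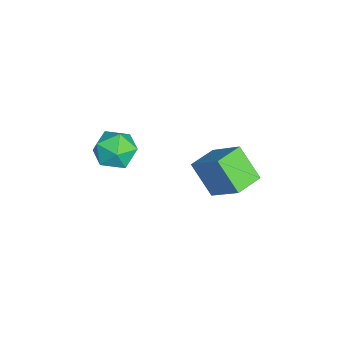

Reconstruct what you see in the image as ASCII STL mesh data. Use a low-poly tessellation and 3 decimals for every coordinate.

solid 
facet normal -0.316 0.948 -0.037
outer loop
vertex 0.589 -3.275 -3.757
vertex 0.072 -3.413 -2.889
vertex 1.039 -3.09 -2.86
endloop
endfacet
facet normal 0.325 0.881 -0.345
outer loop
vertex 0.589 -3.275 -3.757
vertex 1.039 -3.09 -2.86
vertex 1.553 -3.569 -3.599
endloop
endfacet
facet normal 0.267 0.406 -0.874
outer loop
vertex 0.589 -3.275 -3.757
vertex 1.553 -3.569 -3.599
vertex 0.904 -4.188 -4.085
endloop
endfacet
facet normal -0.410 0.180 -0.894
outer loop
vertex 0.589 -3.275 -3.757
vertex 0.904 -4.188 -4.085
vertex -0.011 -4.091 -3.646
endloop
endfacet
facet normal -0.770 0.515 -0.377
outer loop
vertex 0.589 -3.275 -3.757
vertex -0.011 -4.091 -3.646
vertex 0.072 -3.413 -2.889
endloop
endfacet
facet normal 0.776 0.615 0.141
outer loop
vertex 1.553 -3.569 -3.599
vertex 1.039 -3.09 -2.86
vertex 1.631 -3.889 -2.634
endloop
endfacet
facet normal -0.261 0.724 0.638
outer loop
vertex 1.039 -3.09 -2.86
vertex 0.072 -3.413 -2.889
vertex 0.716 -3.792 -2.195
endloop
endfacet
facet normal -0.996 0.023 0.088
outer loop
vertex 0.072 -3.413 -2.889
vertex -0.011 -4.091 -3.646
vertex 0.067 -4.411 -2.681
endloop
endfacet
facet normal -0.414 -0.518 -0.748
outer loop
vertex -0.011 -4.091 -3.646
vertex 0.904 -4.188 -4.085
vertex 0.581 -4.89 -3.42
endloop
endfacet
facet normal 0.682 -0.153 -0.716
outer loop
vertex 0.904 -4.188 -4.085
vertex 1.553 -3.569 -3.599
vertex 1.548 -4.567 -3.391
endloop
endfacet
facet normal 0.410 -0.180 0.894
outer loop
vertex 1.031 -4.705 -2.523
vertex 1.631 -3.889 -2.634
vertex 0.716 -3.792 -2.195
endloop
endfacet
facet normal -0.267 -0.406 0.874
outer loop
vertex 1.031 -4.705 -2.523
vertex 0.716 -3.792 -2.195
vertex 0.067 -4.411 -2.681
endloop
endfacet
facet normal -0.325 -0.881 0.345
outer loop
vertex 1.031 -4.705 -2.523
vertex 0.067 -4.411 -2.681
vertex 0.581 -4.89 -3.42
endloop
endfacet
facet normal 0.316 -0.948 0.037
outer loop
vertex 1.031 -4.705 -2.523
vertex 0.581 -4.89 -3.42
vertex 1.548 -4.567 -3.391
endloop
endfacet
facet normal 0.770 -0.515 0.377
outer loop
vertex 1.031 -4.705 -2.523
vertex 1.548 -4.567 -3.391
vertex 1.631 -3.889 -2.634
endloop
endfacet
facet normal 0.414 0.518 0.748
outer loop
vertex 0.716 -3.792 -2.195
vertex 1.631 -3.889 -2.634
vertex 1.039 -3.09 -2.86
endloop
endfacet
facet normal -0.682 0.153 0.716
outer loop
vertex 0.067 -4.411 -2.681
vertex 0.716 -3.792 -2.195
vertex 0.072 -3.413 -2.889
endloop
endfacet
facet normal -0.776 -0.615 -0.141
outer loop
vertex 0.581 -4.89 -3.42
vertex 0.067 -4.411 -2.681
vertex -0.011 -4.091 -3.646
endloop
endfacet
facet normal 0.261 -0.724 -0.638
outer loop
vertex 1.548 -4.567 -3.391
vertex 0.581 -4.89 -3.42
vertex 0.904 -4.188 -4.085
endloop
endfacet
facet normal 0.996 -0.023 -0.088
outer loop
vertex 1.631 -3.889 -2.634
vertex 1.548 -4.567 -3.391
vertex 1.553 -3.569 -3.599
endloop
endfacet
facet normal -0.515 -0.538 -0.668
outer loop
vertex 1.145 -0.975 -3.793
vertex 0.223 -0.088 -3.796
vertex 1.934 -0.159 -5.059
endloop
endfacet
facet normal 0.721 -0.693 0.003
outer loop
vertex 2.917 0.868 -3.784
vertex 1.145 -0.975 -3.793
vertex 1.934 -0.159 -5.059
endloop
endfacet
facet normal -0.515 -0.538 -0.667
outer loop
vertex 1.934 -0.159 -5.059
vertex 0.223 -0.088 -3.796
vertex 1.011 0.728 -5.062
endloop
endfacet
facet normal 0.464 0.480 -0.744
outer loop
vertex 1.011 0.728 -5.062
vertex 2.917 0.868 -3.784
vertex 1.934 -0.159 -5.059
endloop
endfacet
facet normal -0.464 -0.480 0.744
outer loop
vertex 1.145 -0.975 -3.793
vertex 1.206 0.939 -2.521
vertex 0.223 -0.088 -3.796
endloop
endfacet
facet normal 0.721 -0.693 0.002
outer loop
vertex 2.129 0.052 -2.518
vertex 1.145 -0.975 -3.793
vertex 2.917 0.868 -3.784
endloop
endfacet
facet normal -0.464 -0.480 0.745
outer loop
vertex 2.129 0.052 -2.518
vertex 1.206 0.939 -2.521
vertex 1.145 -0.975 -3.793
endloop
endfacet
facet normal -0.721 0.693 -0.002
outer loop
vertex 0.223 -0.088 -3.796
vertex 1.206 0.939 -2.521
vertex 1.011 0.728 -5.062
endloop
endfacet
facet normal 0.464 0.480 -0.745
outer loop
vertex 1.995 1.755 -3.787
vertex 2.917 0.868 -3.784
vertex 1.011 0.728 -5.062
endloop
endfacet
facet normal -0.721 0.693 -0.002
outer loop
vertex 1.011 0.728 -5.062
vertex 1.206 0.939 -2.521
vertex 1.995 1.755 -3.787
endloop
endfacet
facet normal 0.515 0.538 0.667
outer loop
vertex 1.995 1.755 -3.787
vertex 2.129 0.052 -2.518
vertex 2.917 0.868 -3.784
endloop
endfacet
facet normal 0.515 0.538 0.668
outer loop
vertex 1.206 0.939 -2.521
vertex 2.129 0.052 -2.518
vertex 1.995 1.755 -3.787
endloop
endfacet

endsolid


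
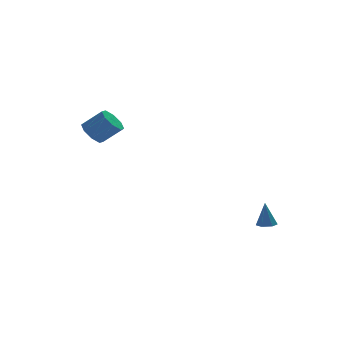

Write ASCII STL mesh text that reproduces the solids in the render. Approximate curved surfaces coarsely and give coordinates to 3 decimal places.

solid 
facet normal 0.007 -0.150 -0.989
outer loop
vertex 3.72 -3.441 -4.566
vertex 3.226 -3.228 -4.602
vertex 3.66 -2.911 -4.647
endloop
endfacet
facet normal 0.943 0.152 0.297
outer loop
vertex 3.72 -3.441 -4.566
vertex 3.66 -2.911 -4.647
vertex 3.214 -3.012 -3.178
endloop
endfacet
facet normal 0.007 -0.150 -0.989
outer loop
vertex 3.66 -2.911 -4.647
vertex 3.226 -3.228 -4.602
vertex 3.165 -2.697 -4.683
endloop
endfacet
facet normal 0.380 0.908 0.178
outer loop
vertex 3.66 -2.911 -4.647
vertex 3.165 -2.697 -4.683
vertex 3.214 -3.012 -3.178
endloop
endfacet
facet normal 0.007 -0.150 -0.989
outer loop
vertex 3.165 -2.697 -4.683
vertex 3.226 -3.228 -4.602
vertex 2.731 -3.015 -4.638
endloop
endfacet
facet normal -0.568 0.802 0.186
outer loop
vertex 3.165 -2.697 -4.683
vertex 2.731 -3.015 -4.638
vertex 3.214 -3.012 -3.178
endloop
endfacet
facet normal 0.007 -0.150 -0.989
outer loop
vertex 2.731 -3.015 -4.638
vertex 3.226 -3.228 -4.602
vertex 2.791 -3.545 -4.557
endloop
endfacet
facet normal -0.948 -0.059 0.314
outer loop
vertex 2.731 -3.015 -4.638
vertex 2.791 -3.545 -4.557
vertex 3.214 -3.012 -3.178
endloop
endfacet
facet normal 0.007 -0.150 -0.989
outer loop
vertex 2.791 -3.545 -4.557
vertex 3.226 -3.228 -4.602
vertex 3.286 -3.758 -4.521
endloop
endfacet
facet normal -0.383 -0.816 0.433
outer loop
vertex 2.791 -3.545 -4.557
vertex 3.286 -3.758 -4.521
vertex 3.214 -3.012 -3.178
endloop
endfacet
facet normal 0.007 -0.150 -0.989
outer loop
vertex 3.286 -3.758 -4.521
vertex 3.226 -3.228 -4.602
vertex 3.72 -3.441 -4.566
endloop
endfacet
facet normal 0.562 -0.710 0.424
outer loop
vertex 3.286 -3.758 -4.521
vertex 3.72 -3.441 -4.566
vertex 3.214 -3.012 -3.178
endloop
endfacet
facet normal -0.666 0.340 -0.665
outer loop
vertex -2.797 4.418 -0.102
vertex -3.402 3.976 0.278
vertex -3.091 4.752 0.363
endloop
endfacet
facet normal 0.590 0.784 -0.190
outer loop
vertex -2.797 4.418 -0.102
vertex -3.091 4.752 0.363
vertex -1.833 3.926 0.862
endloop
endfacet
facet normal 0.590 0.784 -0.190
outer loop
vertex -1.833 3.926 0.862
vertex -3.091 4.752 0.363
vertex -2.126 4.259 1.327
endloop
endfacet
facet normal 0.666 -0.341 0.664
outer loop
vertex -1.833 3.926 0.862
vertex -2.126 4.259 1.327
vertex -2.438 3.484 1.242
endloop
endfacet
facet normal -0.666 0.340 -0.665
outer loop
vertex -3.091 4.752 0.363
vertex -3.402 3.976 0.278
vertex -3.567 4.631 0.778
endloop
endfacet
facet normal 0.094 0.921 0.377
outer loop
vertex -3.091 4.752 0.363
vertex -3.567 4.631 0.778
vertex -2.126 4.259 1.327
endloop
endfacet
facet normal 0.094 0.921 0.377
outer loop
vertex -2.126 4.259 1.327
vertex -3.567 4.631 0.778
vertex -2.602 4.138 1.742
endloop
endfacet
facet normal 0.666 -0.341 0.664
outer loop
vertex -2.126 4.259 1.327
vertex -2.602 4.138 1.742
vertex -2.438 3.484 1.242
endloop
endfacet
facet normal -0.665 0.340 -0.665
outer loop
vertex -3.567 4.631 0.778
vertex -3.402 3.976 0.278
vertex -3.947 4.127 0.9
endloop
endfacet
facet normal -0.457 0.519 0.723
outer loop
vertex -3.567 4.631 0.778
vertex -3.947 4.127 0.9
vertex -2.602 4.138 1.742
endloop
endfacet
facet normal -0.457 0.519 0.723
outer loop
vertex -2.602 4.138 1.742
vertex -3.947 4.127 0.9
vertex -2.982 3.634 1.864
endloop
endfacet
facet normal 0.665 -0.341 0.664
outer loop
vertex -2.602 4.138 1.742
vertex -2.982 3.634 1.864
vertex -2.438 3.484 1.242
endloop
endfacet
facet normal -0.665 0.339 -0.665
outer loop
vertex -3.947 4.127 0.9
vertex -3.402 3.976 0.278
vertex -4.007 3.534 0.658
endloop
endfacet
facet normal -0.741 -0.188 0.645
outer loop
vertex -3.947 4.127 0.9
vertex -4.007 3.534 0.658
vertex -2.982 3.634 1.864
endloop
endfacet
facet normal -0.741 -0.187 0.645
outer loop
vertex -2.982 3.634 1.864
vertex -4.007 3.534 0.658
vertex -3.043 3.042 1.622
endloop
endfacet
facet normal 0.666 -0.340 0.664
outer loop
vertex -2.982 3.634 1.864
vertex -3.043 3.042 1.622
vertex -2.438 3.484 1.242
endloop
endfacet
facet normal -0.666 0.341 -0.664
outer loop
vertex -4.007 3.534 0.658
vertex -3.402 3.976 0.278
vertex -3.714 3.201 0.193
endloop
endfacet
facet normal -0.590 -0.785 0.190
outer loop
vertex -4.007 3.534 0.658
vertex -3.714 3.201 0.193
vertex -3.043 3.042 1.622
endloop
endfacet
facet normal -0.591 -0.784 0.190
outer loop
vertex -3.043 3.042 1.622
vertex -3.714 3.201 0.193
vertex -2.749 2.708 1.157
endloop
endfacet
facet normal 0.666 -0.340 0.665
outer loop
vertex -3.043 3.042 1.622
vertex -2.749 2.708 1.157
vertex -2.438 3.484 1.242
endloop
endfacet
facet normal -0.666 0.341 -0.664
outer loop
vertex -3.714 3.201 0.193
vertex -3.402 3.976 0.278
vertex -3.238 3.322 -0.222
endloop
endfacet
facet normal -0.094 -0.921 -0.377
outer loop
vertex -3.714 3.201 0.193
vertex -3.238 3.322 -0.222
vertex -2.749 2.708 1.157
endloop
endfacet
facet normal -0.094 -0.921 -0.377
outer loop
vertex -2.749 2.708 1.157
vertex -3.238 3.322 -0.222
vertex -2.273 2.829 0.742
endloop
endfacet
facet normal 0.666 -0.340 0.665
outer loop
vertex -2.749 2.708 1.157
vertex -2.273 2.829 0.742
vertex -2.438 3.484 1.242
endloop
endfacet
facet normal -0.665 0.341 -0.664
outer loop
vertex -3.238 3.322 -0.222
vertex -3.402 3.976 0.278
vertex -2.858 3.826 -0.344
endloop
endfacet
facet normal 0.457 -0.519 -0.723
outer loop
vertex -3.238 3.322 -0.222
vertex -2.858 3.826 -0.344
vertex -2.273 2.829 0.742
endloop
endfacet
facet normal 0.457 -0.519 -0.723
outer loop
vertex -2.273 2.829 0.742
vertex -2.858 3.826 -0.344
vertex -1.893 3.333 0.62
endloop
endfacet
facet normal 0.665 -0.340 0.665
outer loop
vertex -2.273 2.829 0.742
vertex -1.893 3.333 0.62
vertex -2.438 3.484 1.242
endloop
endfacet
facet normal -0.666 0.340 -0.664
outer loop
vertex -2.858 3.826 -0.344
vertex -3.402 3.976 0.278
vertex -2.797 4.418 -0.102
endloop
endfacet
facet normal 0.740 0.188 -0.645
outer loop
vertex -2.858 3.826 -0.344
vertex -2.797 4.418 -0.102
vertex -1.893 3.333 0.62
endloop
endfacet
facet normal 0.741 0.188 -0.645
outer loop
vertex -1.893 3.333 0.62
vertex -2.797 4.418 -0.102
vertex -1.833 3.926 0.862
endloop
endfacet
facet normal 0.665 -0.339 0.665
outer loop
vertex -1.893 3.333 0.62
vertex -1.833 3.926 0.862
vertex -2.438 3.484 1.242
endloop
endfacet

endsolid
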